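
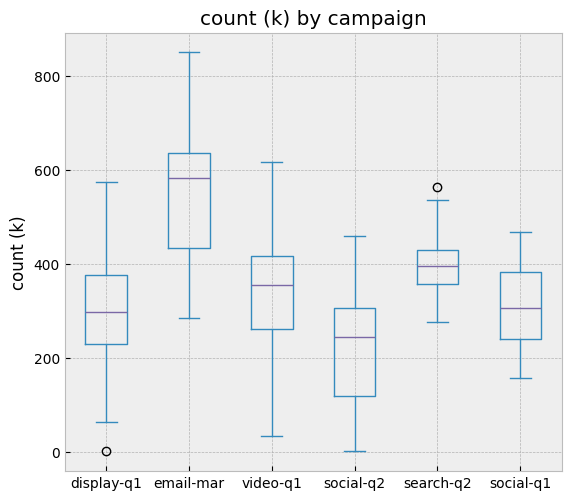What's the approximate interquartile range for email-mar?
Q3 ≈ 650, Q1 ≈ 450; IQR ≈ 200.

≈ 200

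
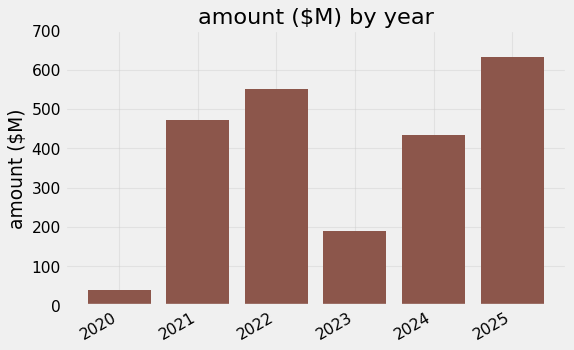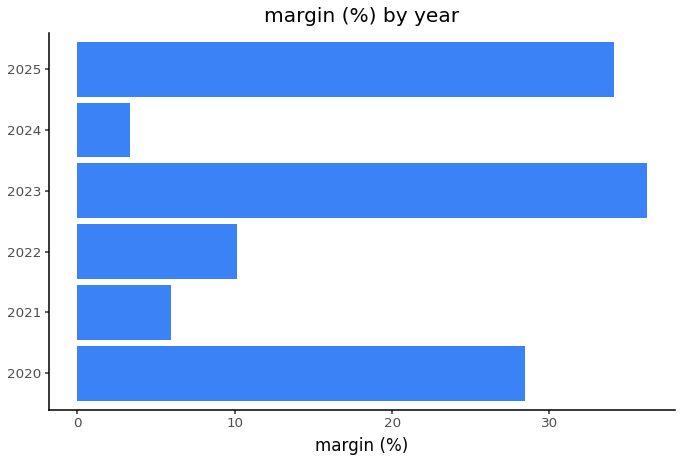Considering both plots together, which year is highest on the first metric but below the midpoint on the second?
Chart 2 median margin (%) ≈ 20; below-median years: 2021, 2022, 2024. Among those, 2022 has the highest amount ($M) (≈ 600).

2022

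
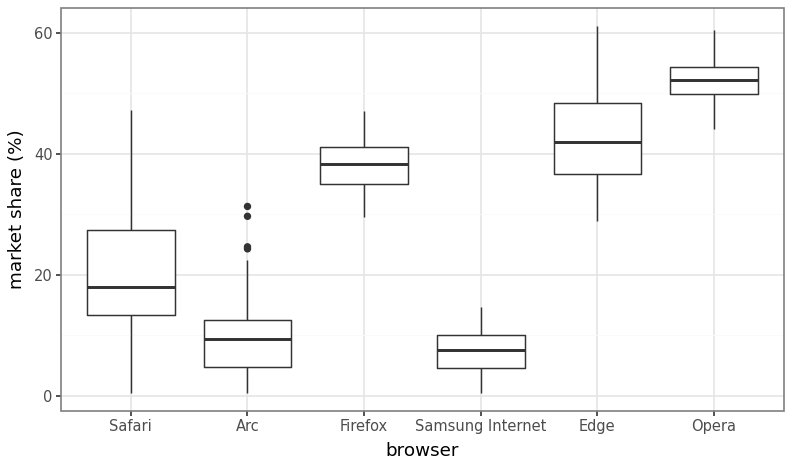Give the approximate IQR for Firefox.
≈ 5

Q3 ≈ 40, Q1 ≈ 35; IQR ≈ 5.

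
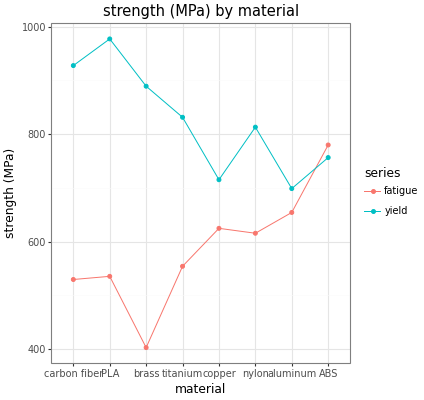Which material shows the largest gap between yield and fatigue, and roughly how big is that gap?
brass: yield ≈ 900, fatigue ≈ 400 → gap ≈ 500. Next-largest (PLA) is only ≈ 450.

brass, ≈ 500 MPa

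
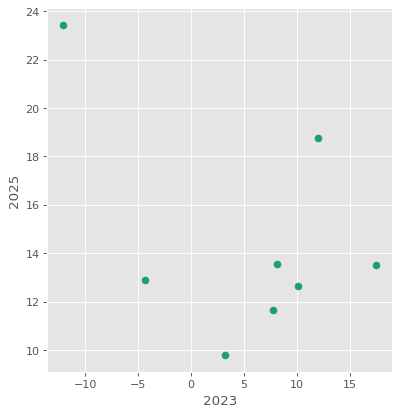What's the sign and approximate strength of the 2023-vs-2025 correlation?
negative, moderate

Points are negatively correlated; moderate (|r| ≈ 0.5).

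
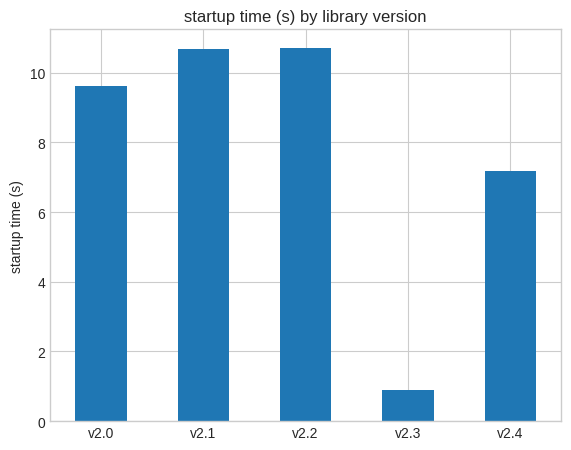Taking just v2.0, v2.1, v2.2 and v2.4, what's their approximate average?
(10 + 11 + 11 + 7) / 4 ≈ 10.

≈ 10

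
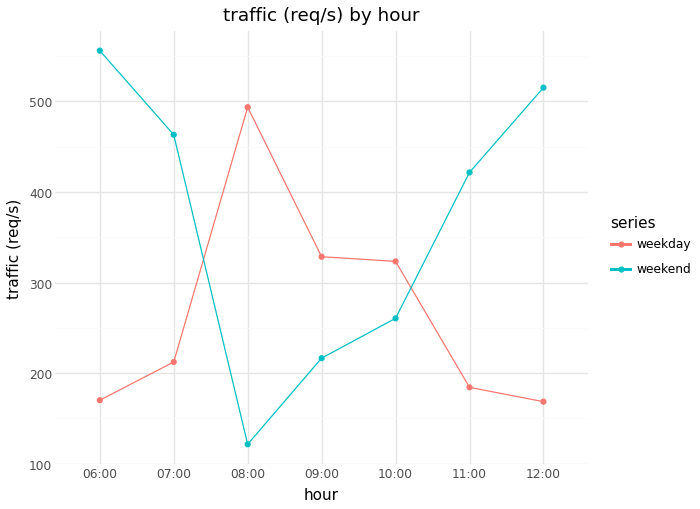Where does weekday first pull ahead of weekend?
08:00

07:00: weekday ≈ 200 vs weekend ≈ 450 (not yet); 08:00: weekday ≈ 500 vs weekend ≈ 100 (first crossover).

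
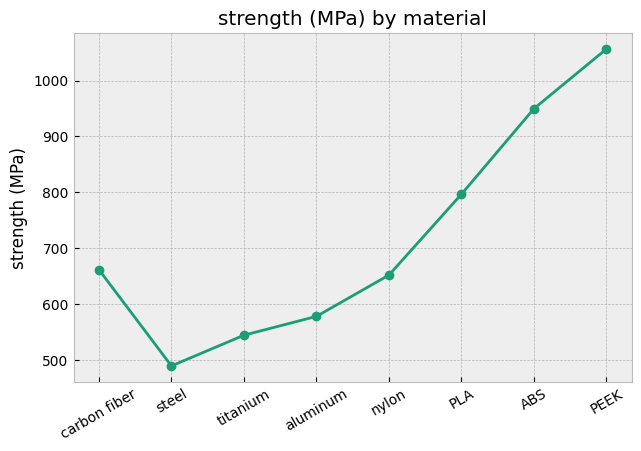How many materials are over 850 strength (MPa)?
2

Above 850: ABS, PEEK.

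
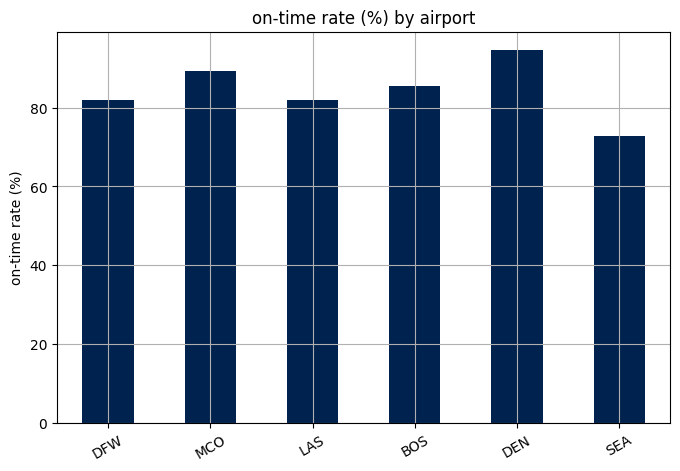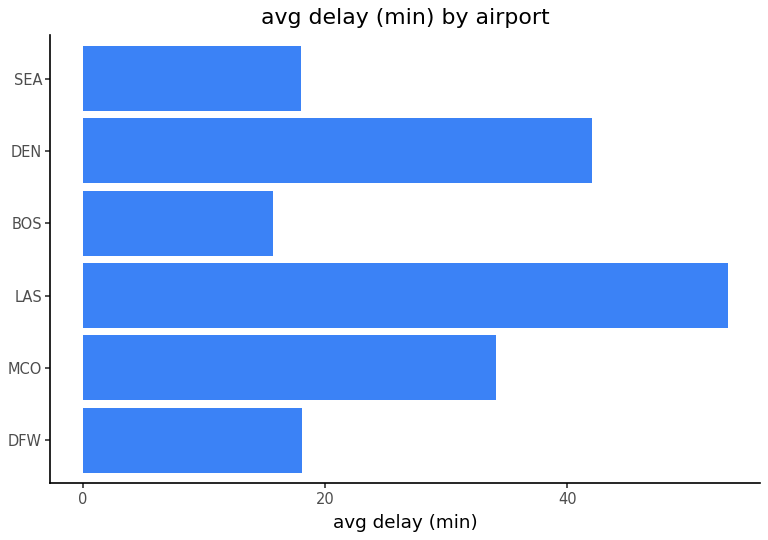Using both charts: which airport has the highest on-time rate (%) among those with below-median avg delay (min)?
BOS

Chart 2 median avg delay (min) ≈ 25; below-median airports: DFW, BOS, SEA. Among those, BOS has the highest on-time rate (%) (≈ 90).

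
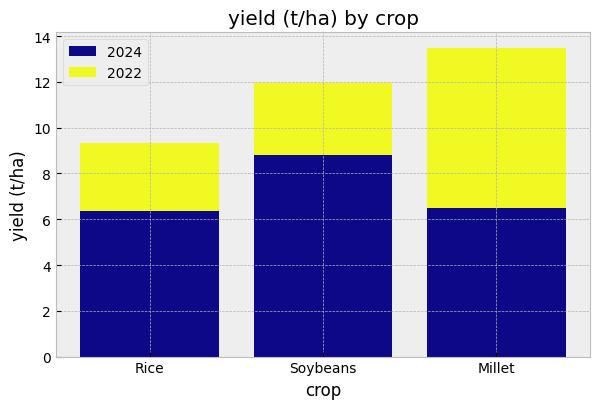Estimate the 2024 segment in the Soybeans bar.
≈ 8

2024 top ≈ 8, bottom ≈ 0; segment ≈ 8.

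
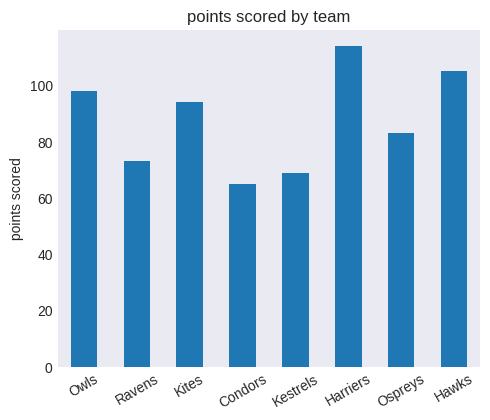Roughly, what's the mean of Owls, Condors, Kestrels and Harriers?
≈ 85

(100 + 60 + 70 + 110) / 4 ≈ 85.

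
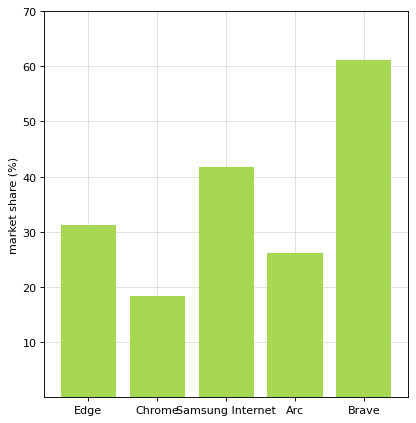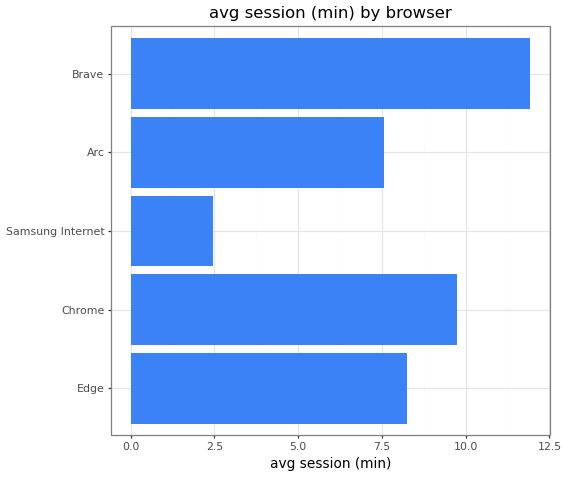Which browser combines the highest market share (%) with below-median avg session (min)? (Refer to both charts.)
Samsung Internet

Chart 2 median avg session (min) ≈ 8; below-median browsers: Samsung Internet, Arc. Among those, Samsung Internet has the highest market share (%) (≈ 40).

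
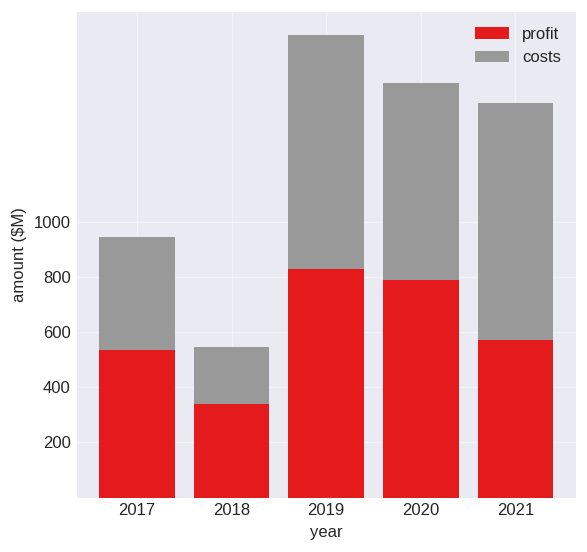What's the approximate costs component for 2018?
costs top ≈ 600, bottom ≈ 400; segment ≈ 200.

≈ 200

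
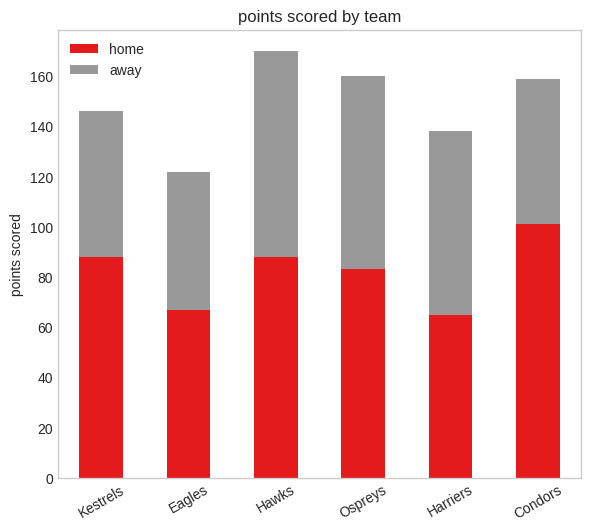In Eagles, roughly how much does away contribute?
away top ≈ 120, bottom ≈ 60; segment ≈ 60.

≈ 60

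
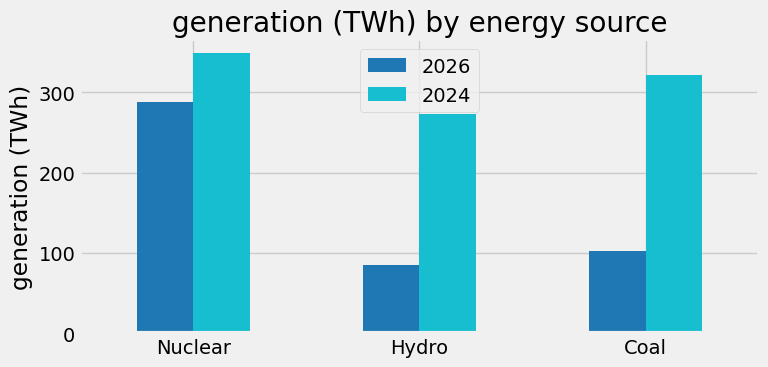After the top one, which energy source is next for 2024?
Coal

Top 3 for 2024: Nuclear ≈ 350, Coal ≈ 300, Hydro ≈ 250.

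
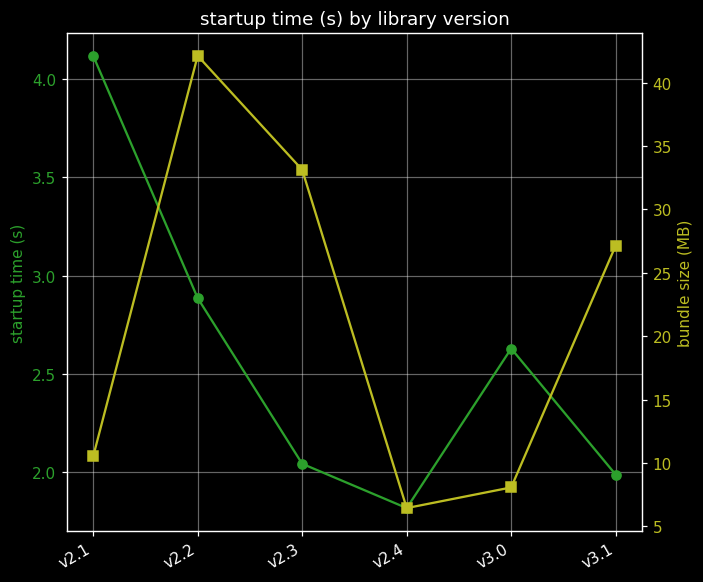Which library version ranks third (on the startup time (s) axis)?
Top 4 (on the startup time (s) axis): v2.1 ≈ 4.2, v2.2 ≈ 2.8, v3.0 ≈ 2.6, v2.3 ≈ 2.0.

v3.0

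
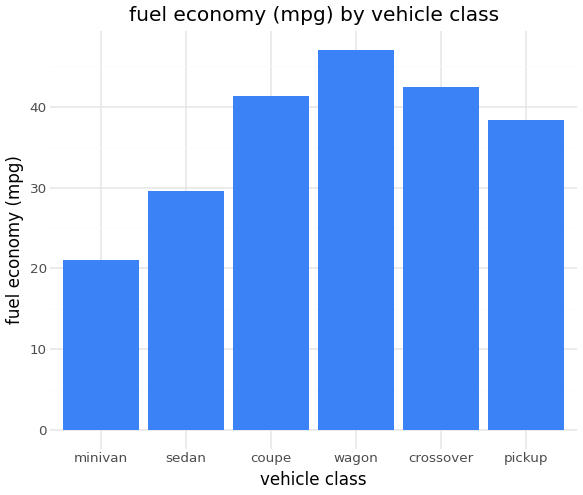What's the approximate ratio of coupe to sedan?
coupe ≈ 40, sedan ≈ 30; 40/30 ≈ 1.33.

≈ 1.33×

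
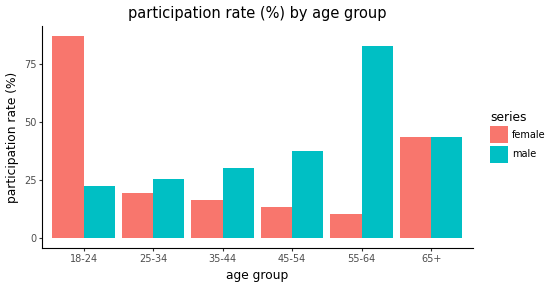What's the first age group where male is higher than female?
25-34

18-24: male ≈ 20 vs female ≈ 90 (not yet); 25-34: male ≈ 30 vs female ≈ 20 (first crossover).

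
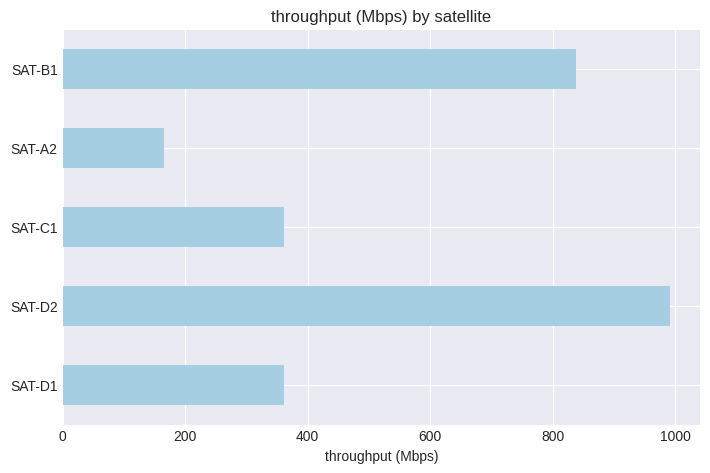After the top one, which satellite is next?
Top 3: SAT-D2 ≈ 1000, SAT-B1 ≈ 800, SAT-D1 ≈ 400.

SAT-B1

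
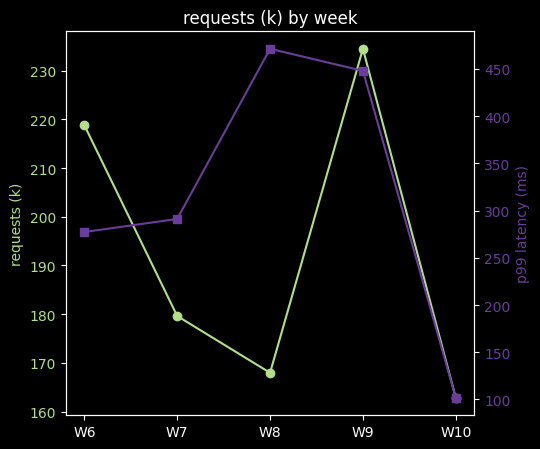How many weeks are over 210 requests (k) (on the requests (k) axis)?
Above 210: W6, W9.

2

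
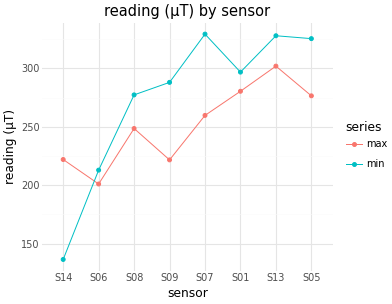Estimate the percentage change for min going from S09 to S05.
S09 ≈ 280, S05 ≈ 320; (320 − 280) / 280 ≈ +14.3%.

≈ +14.3%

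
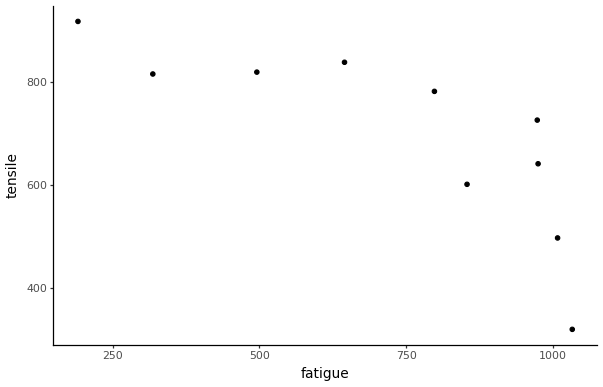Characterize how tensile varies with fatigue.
negative, strong

Points are negatively correlated; strong (|r| ≈ 0.8).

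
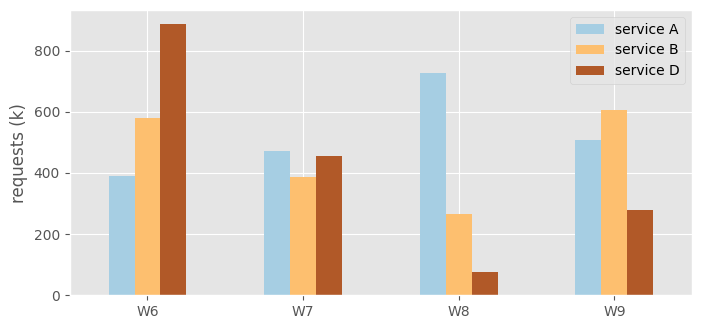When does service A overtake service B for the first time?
W6: service A ≈ 400 vs service B ≈ 600 (not yet); W7: service A ≈ 500 vs service B ≈ 400 (first crossover).

W7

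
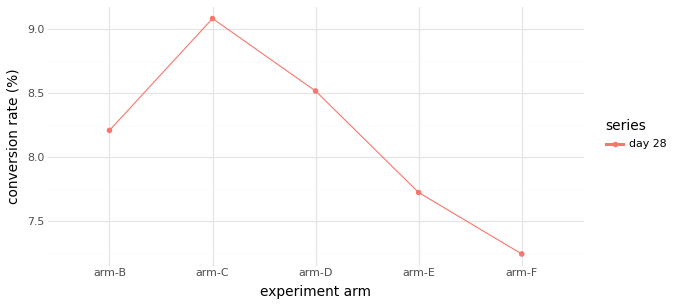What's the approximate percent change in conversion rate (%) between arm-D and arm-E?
≈ -9.3%

arm-D ≈ 8.6, arm-E ≈ 7.8; (7.8 − 8.6) / 8.6 ≈ -9.3%.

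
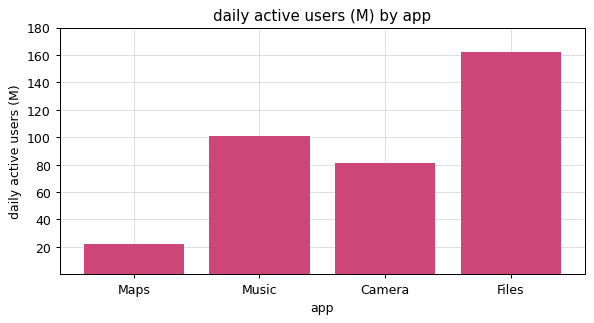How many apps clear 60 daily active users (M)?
3

Above 60: Music, Camera, Files.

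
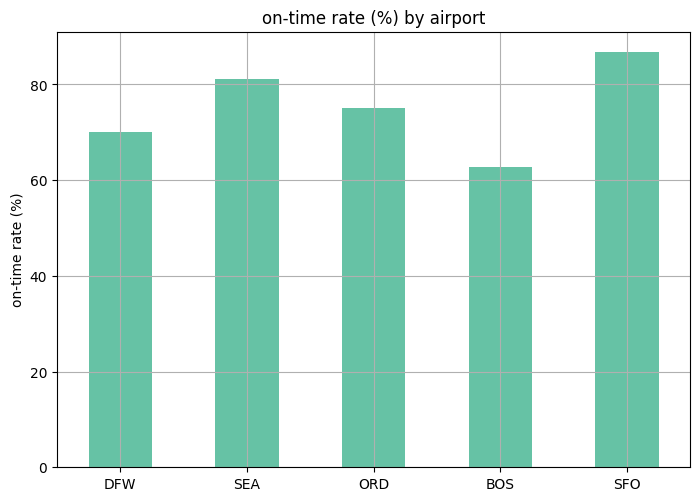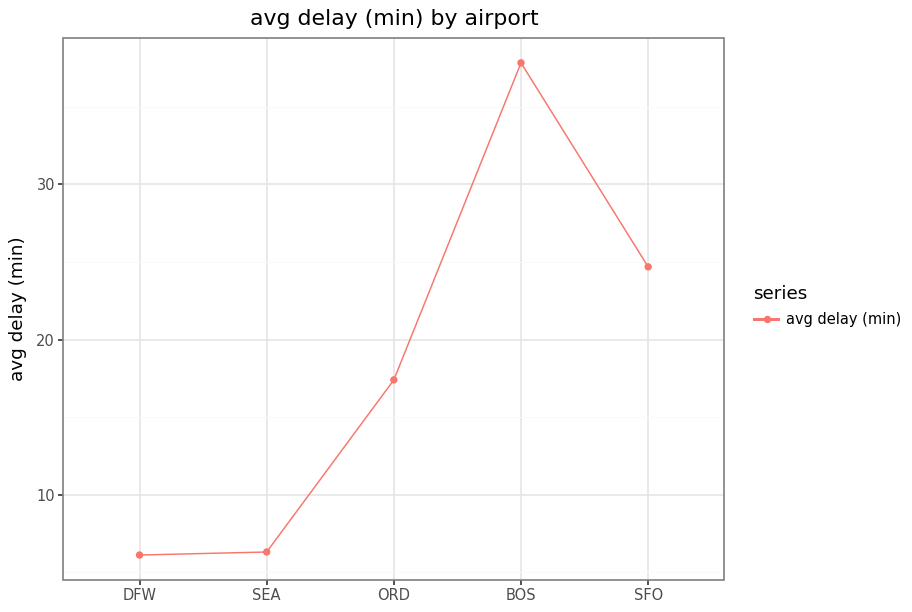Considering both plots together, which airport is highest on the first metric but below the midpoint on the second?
Chart 2 median avg delay (min) ≈ 15; below-median airports: DFW, SEA. Among those, SEA has the highest on-time rate (%) (≈ 80).

SEA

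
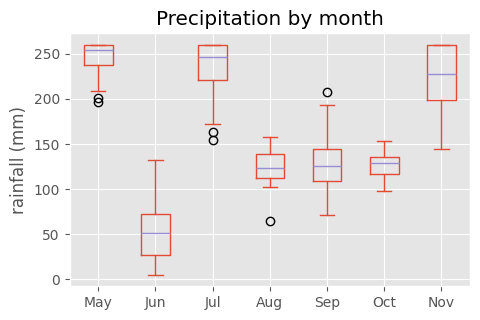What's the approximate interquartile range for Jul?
Q3 ≈ 260, Q1 ≈ 220; IQR ≈ 40.

≈ 40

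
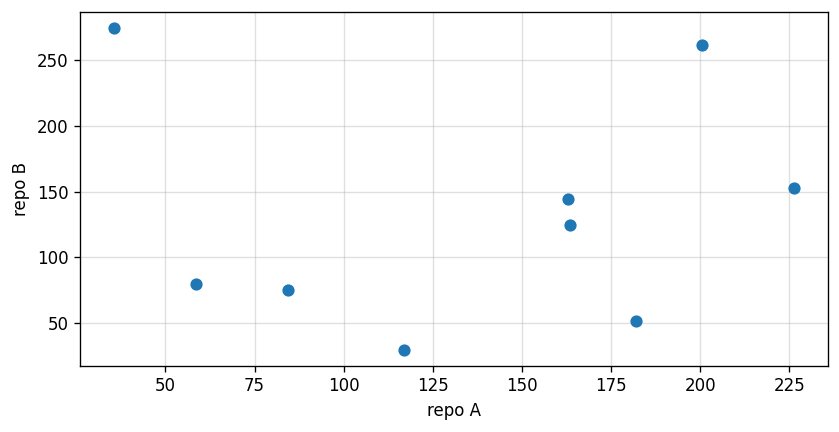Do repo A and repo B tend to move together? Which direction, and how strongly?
Points are roughly uncorrelated; weak (|r| ≈ 0.0).

no clear correlation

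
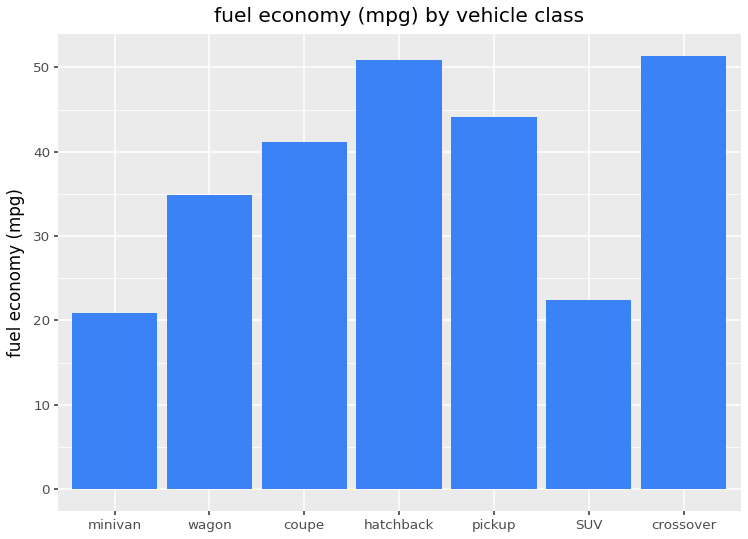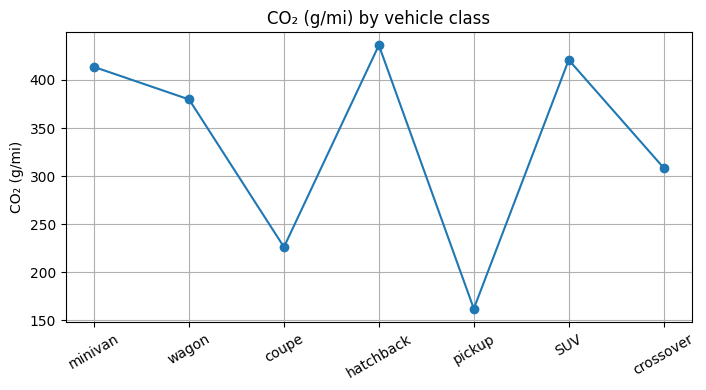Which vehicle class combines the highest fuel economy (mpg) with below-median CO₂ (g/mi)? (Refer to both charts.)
Chart 2 median CO₂ (g/mi) ≈ 400; below-median vehicle classes: coupe, pickup, crossover. Among those, crossover has the highest fuel economy (mpg) (≈ 50).

crossover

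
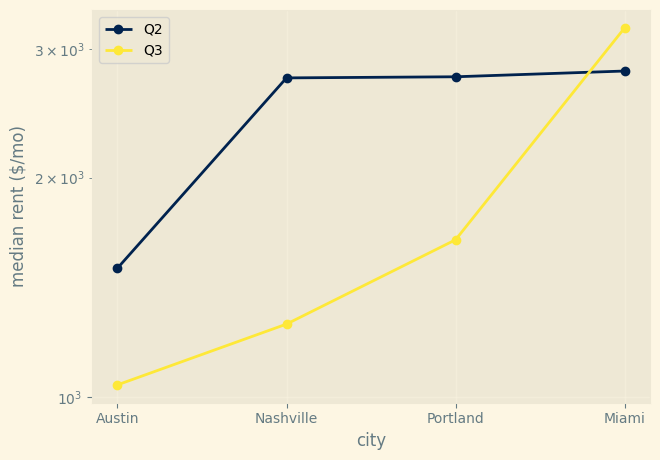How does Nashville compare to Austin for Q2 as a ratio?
≈ 1.75×

Nashville ≈ 2800, Austin ≈ 1600; 2800/1600 ≈ 1.75.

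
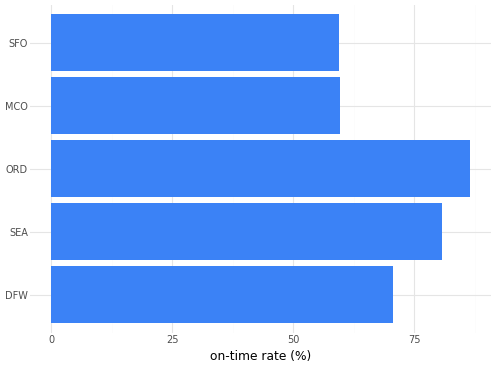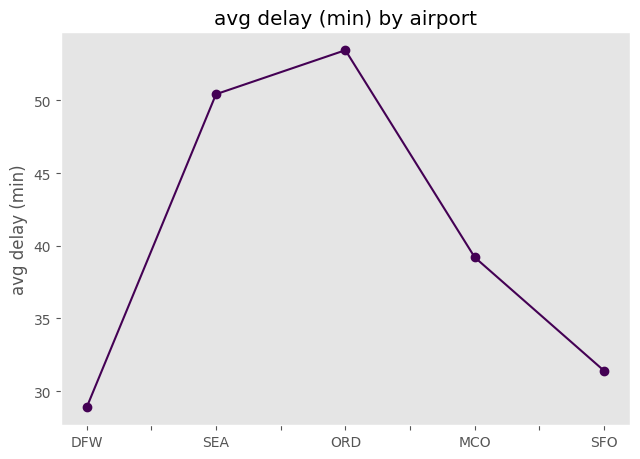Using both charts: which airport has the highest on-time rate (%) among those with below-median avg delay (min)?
DFW

Chart 2 median avg delay (min) ≈ 40; below-median airports: DFW, SFO. Among those, DFW has the highest on-time rate (%) (≈ 70).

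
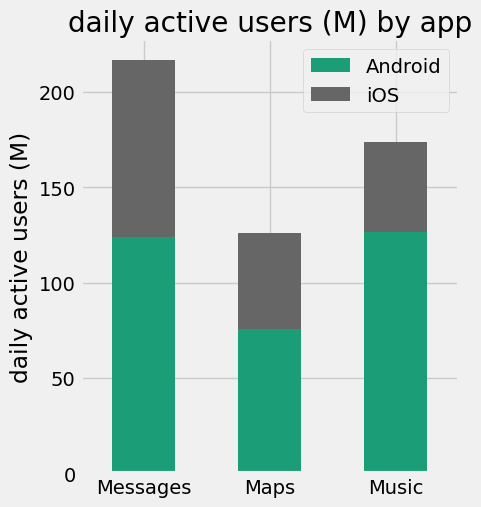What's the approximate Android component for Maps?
Android top ≈ 80, bottom ≈ 0; segment ≈ 80.

≈ 80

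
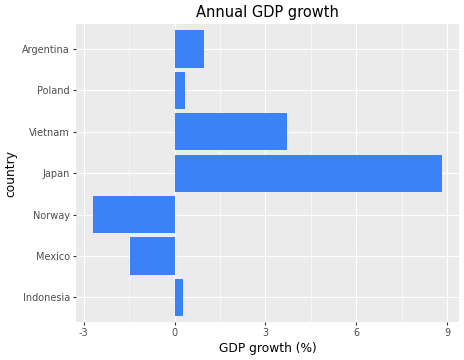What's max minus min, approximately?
≈ 12

Max Japan ≈ 9, min Norway ≈ -3; range ≈ 12.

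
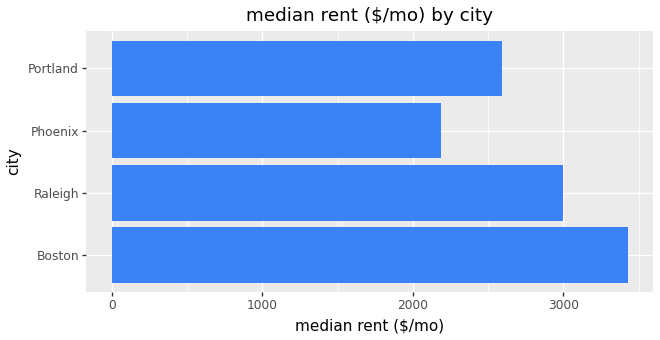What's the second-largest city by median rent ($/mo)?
Top 3: Boston ≈ 3500, Raleigh ≈ 3000, Portland ≈ 2500.

Raleigh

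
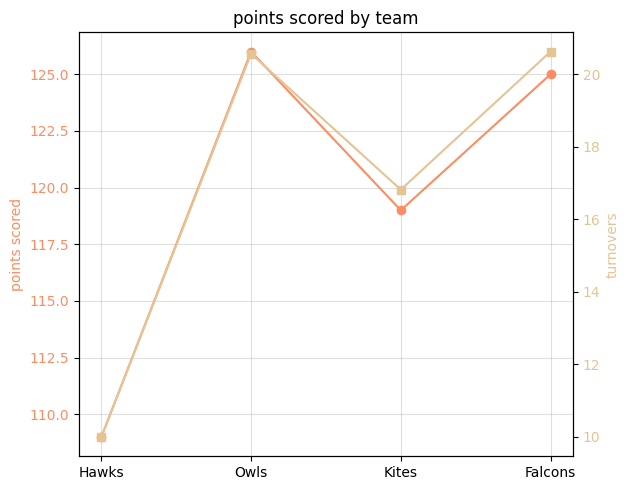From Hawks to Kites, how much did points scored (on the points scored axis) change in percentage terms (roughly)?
≈ +11.1%

Hawks ≈ 108, Kites ≈ 120; (120 − 108) / 108 ≈ +11.1%.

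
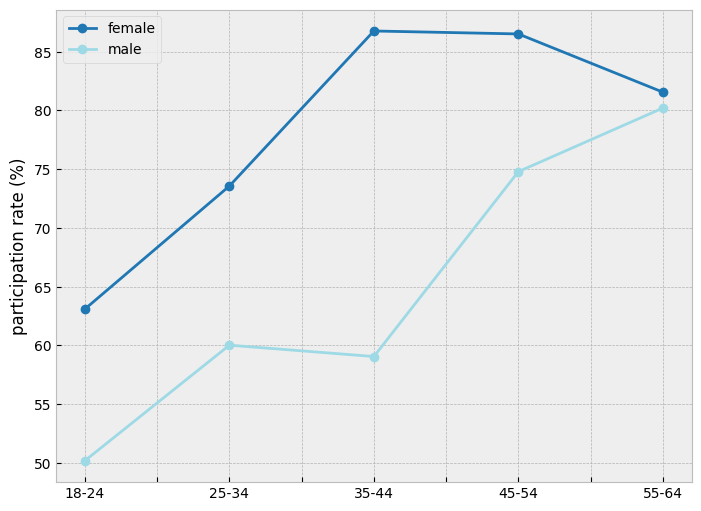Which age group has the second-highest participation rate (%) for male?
45-54

Top 3 for male: 55-64 ≈ 80, 45-54 ≈ 75, 25-34 ≈ 60.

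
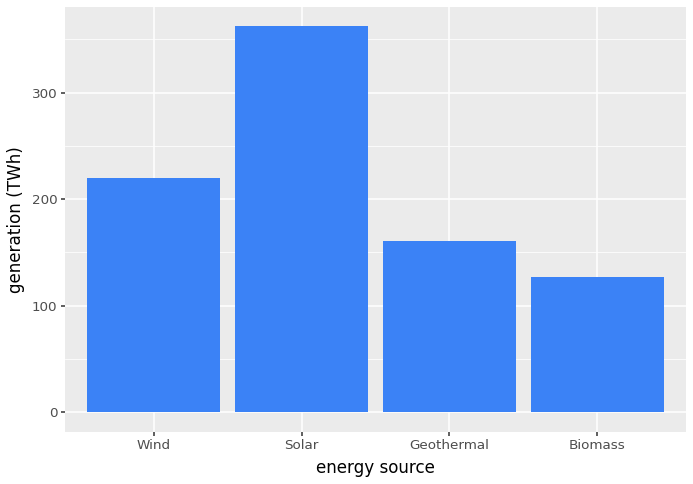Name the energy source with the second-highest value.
Wind

Top 3: Solar ≈ 350, Wind ≈ 200, Geothermal ≈ 150.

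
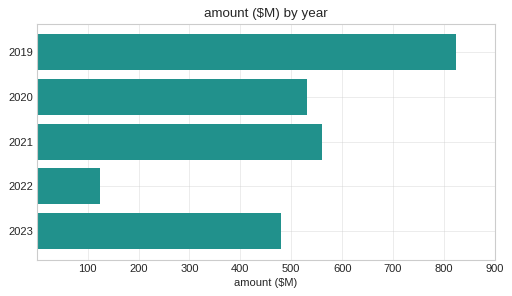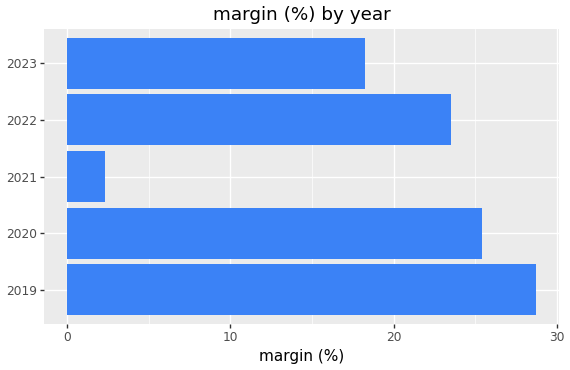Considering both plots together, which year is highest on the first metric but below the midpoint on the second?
Chart 2 median margin (%) ≈ 25; below-median years: 2021, 2023. Among those, 2021 has the highest amount ($M) (≈ 600).

2021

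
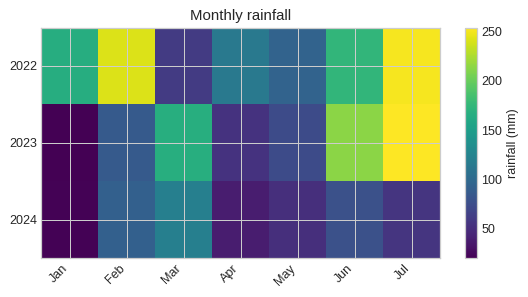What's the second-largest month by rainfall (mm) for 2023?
Jun

Top 3 for 2023: Jul ≈ 260, Jun ≈ 220, Mar ≈ 160.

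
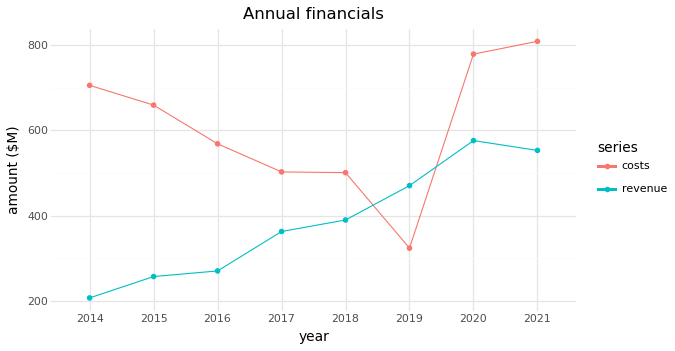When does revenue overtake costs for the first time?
2019

2018: revenue ≈ 400 vs costs ≈ 500 (not yet); 2019: revenue ≈ 500 vs costs ≈ 300 (first crossover).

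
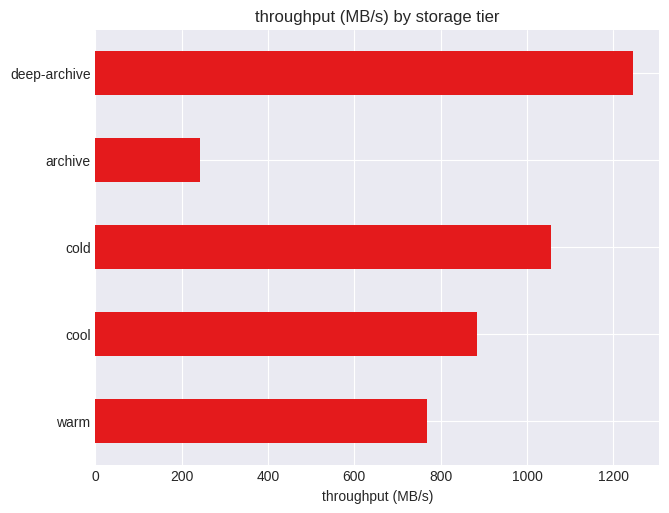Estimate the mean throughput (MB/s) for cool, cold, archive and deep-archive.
≈ 800

(800 + 1000 + 200 + 1200) / 4 ≈ 800.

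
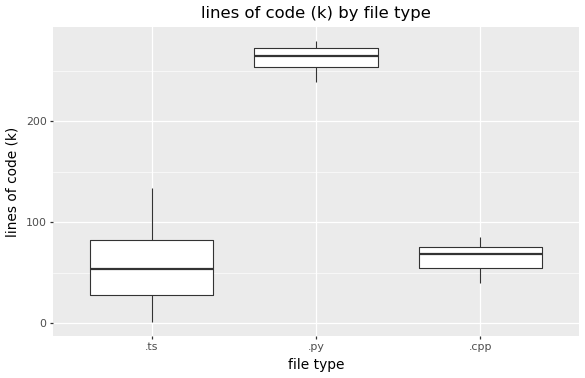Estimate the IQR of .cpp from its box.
≈ 20

Q3 ≈ 80, Q1 ≈ 60; IQR ≈ 20.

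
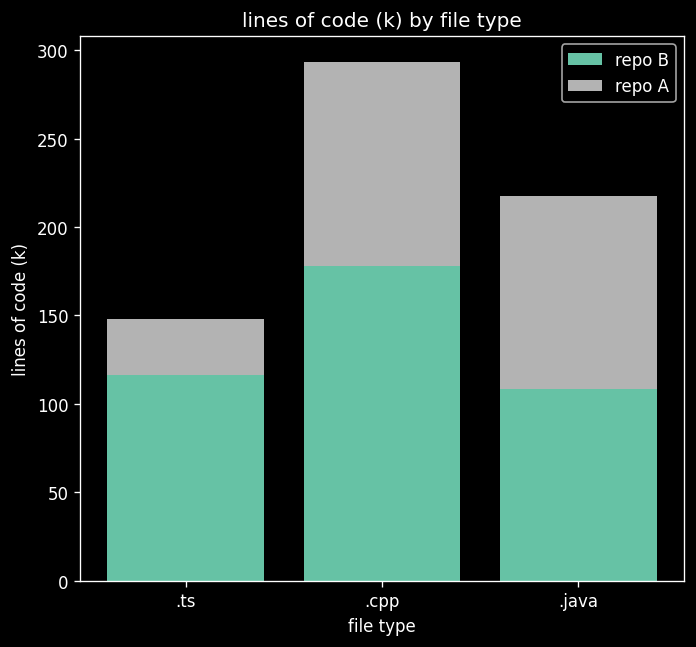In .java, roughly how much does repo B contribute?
≈ 100

repo B top ≈ 100, bottom ≈ 0; segment ≈ 100.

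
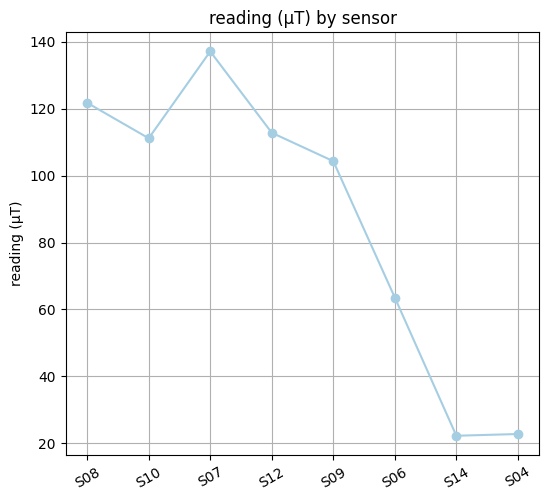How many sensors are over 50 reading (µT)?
6

Above 50: S08, S10, S07, S12, S09, S06.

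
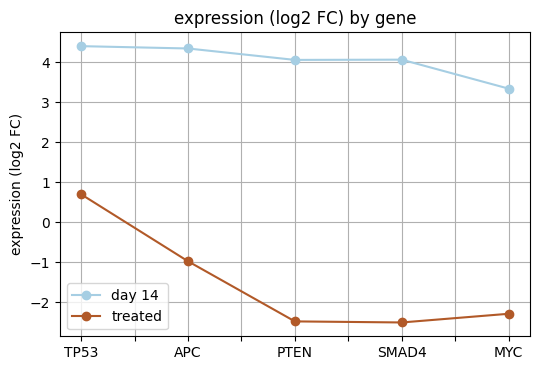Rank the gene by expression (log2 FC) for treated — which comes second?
APC

Top 3 for treated: TP53 ≈ 1, APC ≈ -1, MYC ≈ -2.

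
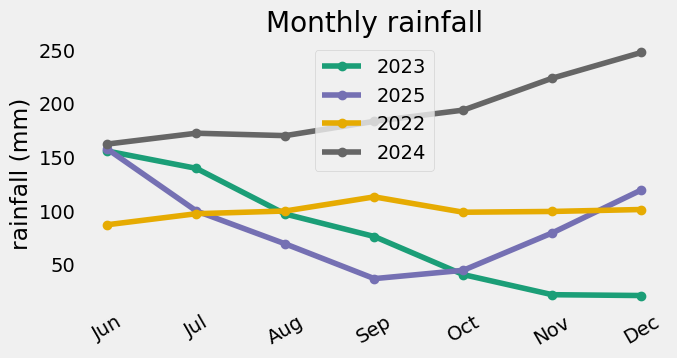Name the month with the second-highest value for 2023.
Jul

Top 3 for 2023: Jun ≈ 160, Jul ≈ 140, Aug ≈ 100.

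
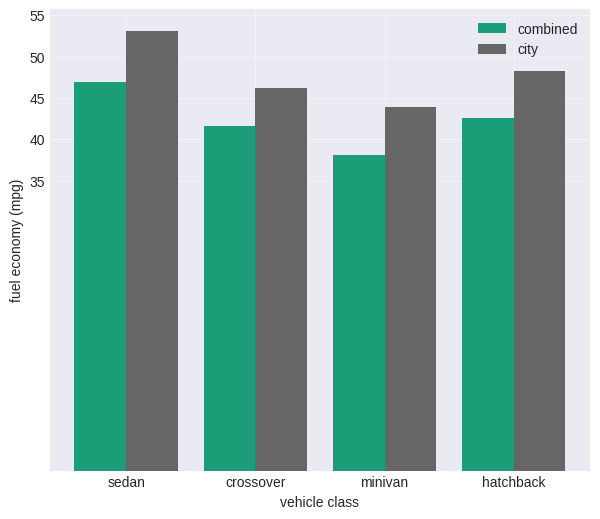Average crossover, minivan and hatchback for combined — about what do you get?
≈ 42

(40 + 40 + 45) / 3 ≈ 42.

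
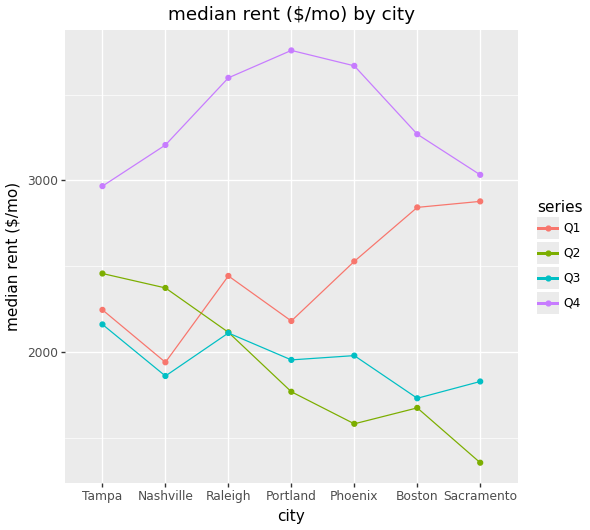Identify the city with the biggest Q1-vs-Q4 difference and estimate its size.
Portland: Q1 ≈ 2000, Q4 ≈ 4000 → gap ≈ 2000. Next-largest (Nashville) is only ≈ 1000.

Portland, ≈ 2000 $/mo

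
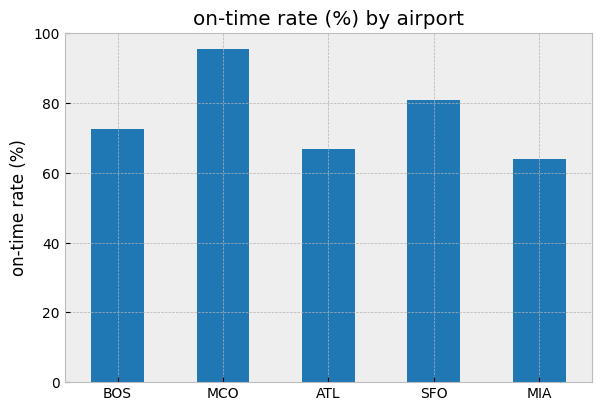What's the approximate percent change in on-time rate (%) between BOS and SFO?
BOS ≈ 70, SFO ≈ 80; (80 − 70) / 70 ≈ +14.3%.

≈ +14.3%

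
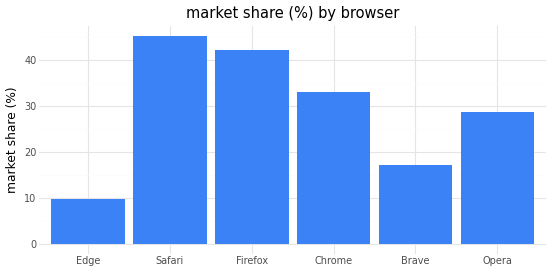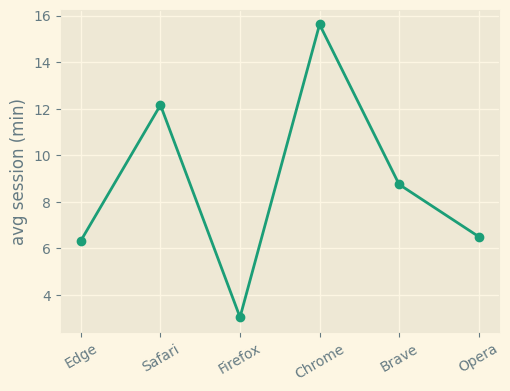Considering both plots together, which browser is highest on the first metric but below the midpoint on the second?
Firefox

Chart 2 median avg session (min) ≈ 8; below-median browsers: Edge, Firefox, Opera. Among those, Firefox has the highest market share (%) (≈ 40).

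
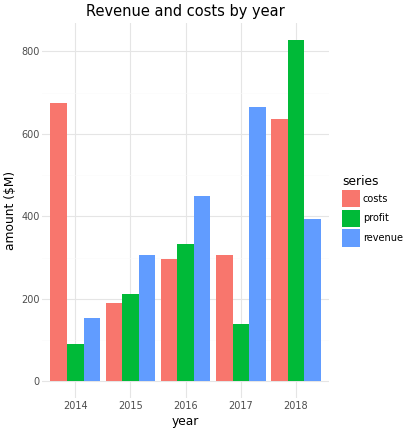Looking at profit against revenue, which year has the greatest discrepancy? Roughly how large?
2017, ≈ 600 $M

2017: profit ≈ 100, revenue ≈ 700 → gap ≈ 600. Next-largest (2018) is only ≈ 400.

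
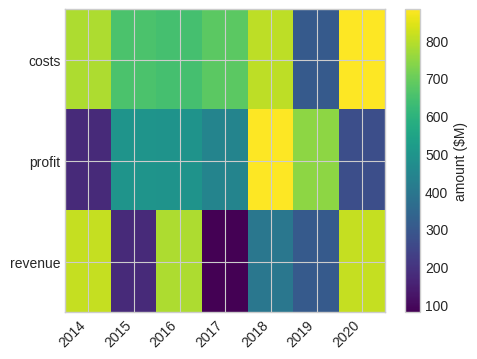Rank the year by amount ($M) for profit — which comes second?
2019

Top 3 for profit: 2018 ≈ 900, 2019 ≈ 700, 2015 ≈ 500.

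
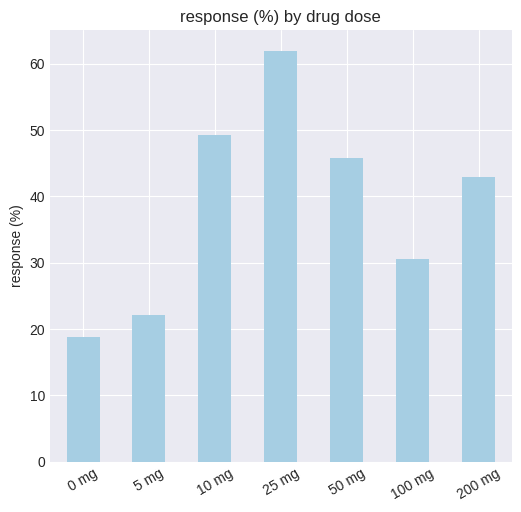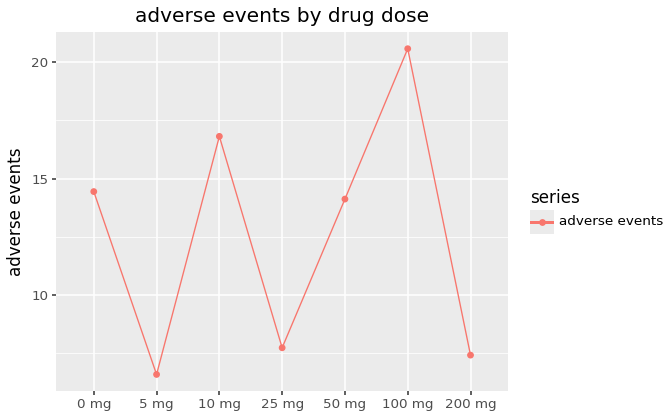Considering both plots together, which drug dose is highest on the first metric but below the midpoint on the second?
Chart 2 median adverse events ≈ 14; below-median drug doses: 5 mg, 25 mg, 200 mg. Among those, 25 mg has the highest response (%) (≈ 60).

25 mg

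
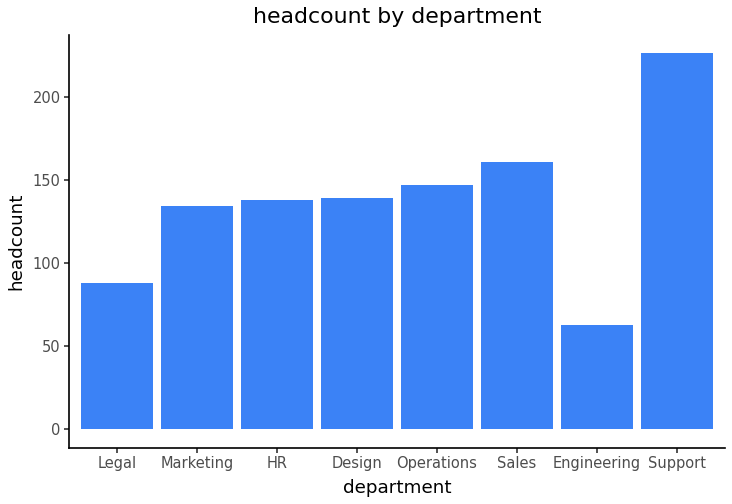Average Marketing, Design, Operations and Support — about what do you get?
≈ 160

(140 + 140 + 140 + 220) / 4 ≈ 160.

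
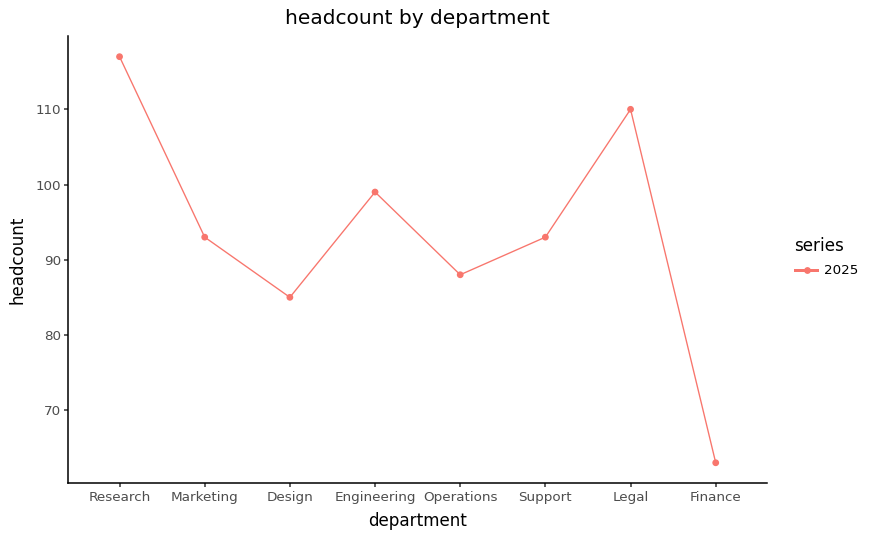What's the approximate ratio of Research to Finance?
≈ 1.77×

Research ≈ 115, Finance ≈ 65; 115/65 ≈ 1.77.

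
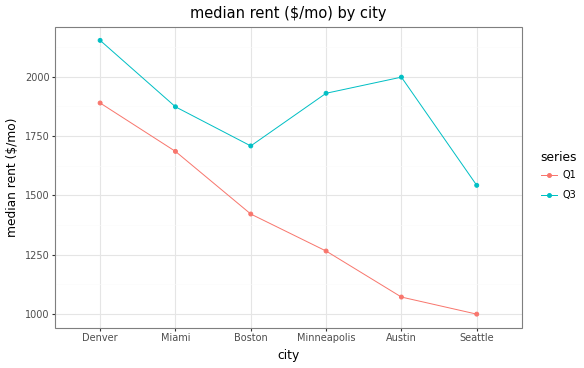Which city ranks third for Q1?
Boston

Top 4 for Q1: Denver ≈ 1900, Miami ≈ 1700, Boston ≈ 1400, Minneapolis ≈ 1300.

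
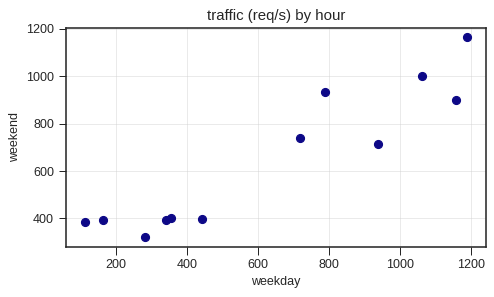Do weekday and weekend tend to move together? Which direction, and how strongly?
positive, strong

Points are positively correlated; strong (|r| ≈ 0.9).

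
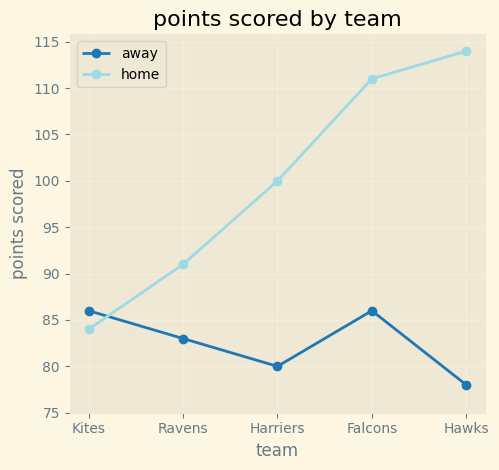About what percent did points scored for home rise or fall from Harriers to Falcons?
Harriers ≈ 100, Falcons ≈ 110; (110 − 100) / 100 ≈ +10%.

≈ +10%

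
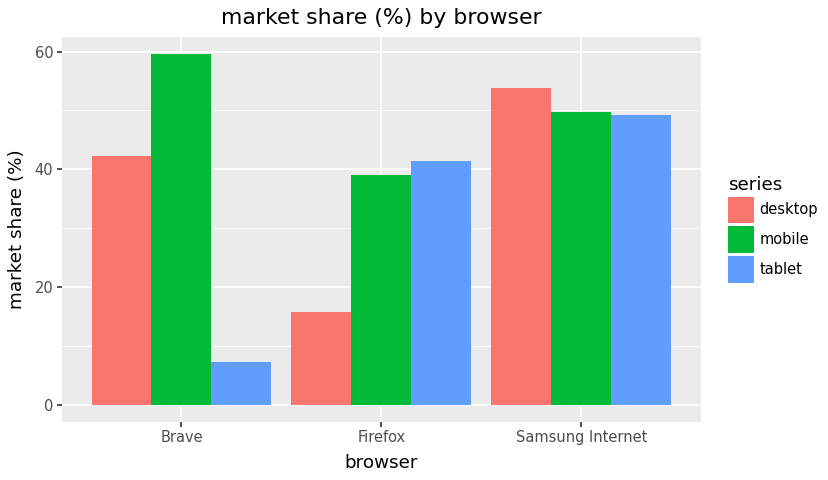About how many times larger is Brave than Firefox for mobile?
Brave ≈ 60, Firefox ≈ 40; 60/40 ≈ 1.5.

≈ 1.5×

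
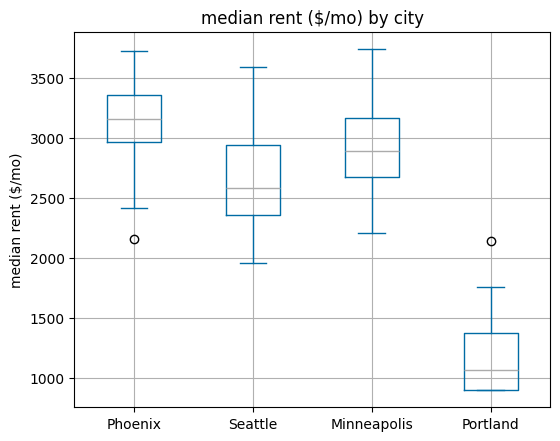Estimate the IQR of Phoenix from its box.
≈ 400

Q3 ≈ 3400, Q1 ≈ 3000; IQR ≈ 400.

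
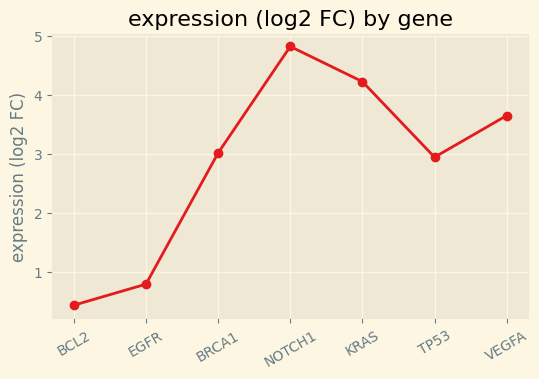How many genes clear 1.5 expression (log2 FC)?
5

Above 1.5: BRCA1, NOTCH1, KRAS, TP53, VEGFA.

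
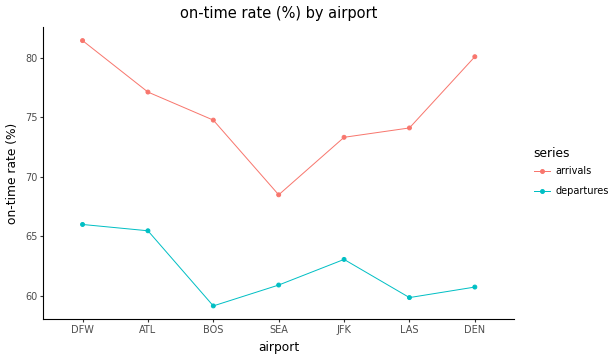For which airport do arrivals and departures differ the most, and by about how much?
DEN: arrivals ≈ 80, departures ≈ 60 → gap ≈ 20. Next-largest (BOS) is only ≈ 14.

DEN, ≈ 20 %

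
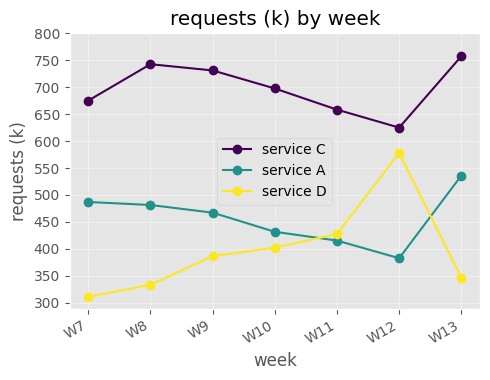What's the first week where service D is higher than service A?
W10: service D ≈ 400 vs service A ≈ 450 (not yet); W11: service D ≈ 450 vs service A ≈ 400 (first crossover).

W11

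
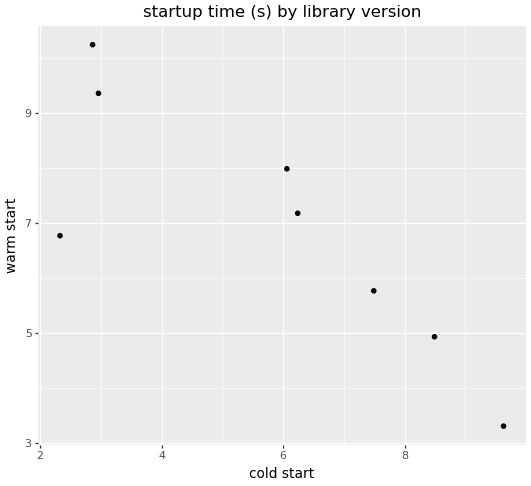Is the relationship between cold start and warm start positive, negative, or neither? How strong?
negative, strong

Points are negatively correlated; strong (|r| ≈ 0.8).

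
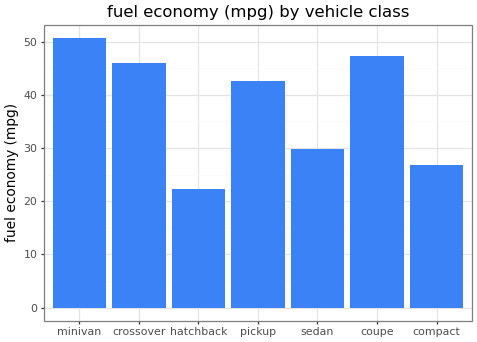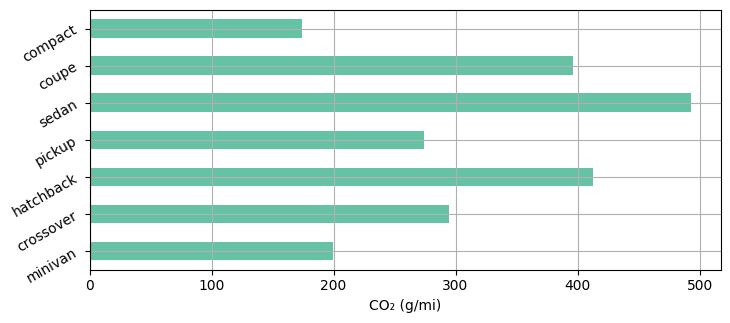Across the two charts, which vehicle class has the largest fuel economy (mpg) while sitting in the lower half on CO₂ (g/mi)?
Chart 2 median CO₂ (g/mi) ≈ 300; below-median vehicle classes: minivan, pickup, compact. Among those, minivan has the highest fuel economy (mpg) (≈ 50).

minivan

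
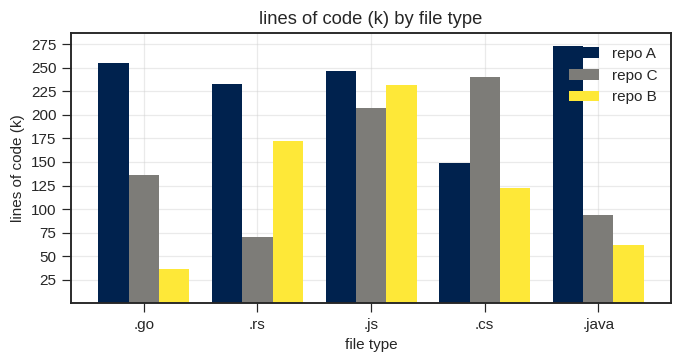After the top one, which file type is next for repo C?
Top 3 for repo C: .cs ≈ 250, .js ≈ 200, .go ≈ 125.

.js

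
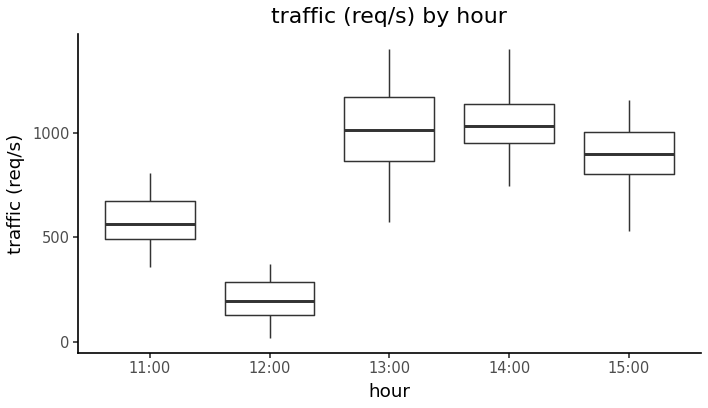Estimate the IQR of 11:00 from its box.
Q3 ≈ 700, Q1 ≈ 500; IQR ≈ 200.

≈ 200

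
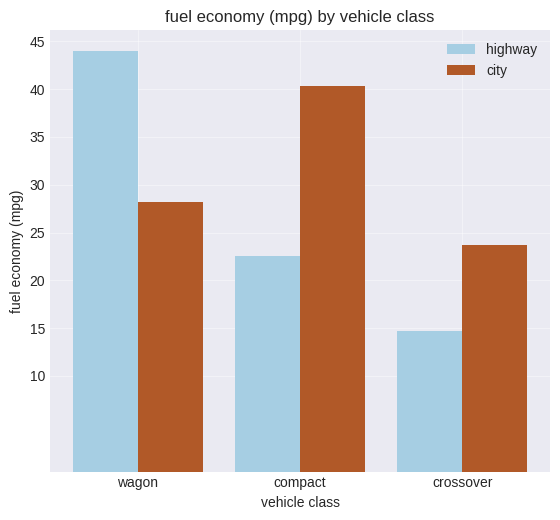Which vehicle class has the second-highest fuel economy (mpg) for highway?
compact

Top 3 for highway: wagon ≈ 45, compact ≈ 25, crossover ≈ 15.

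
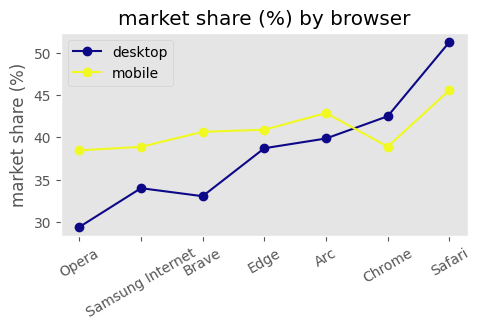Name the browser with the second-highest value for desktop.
Chrome

Top 3 for desktop: Safari ≈ 52, Chrome ≈ 42, Arc ≈ 40.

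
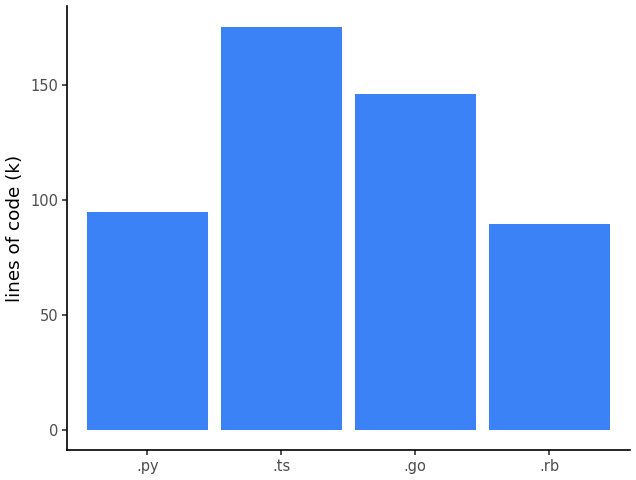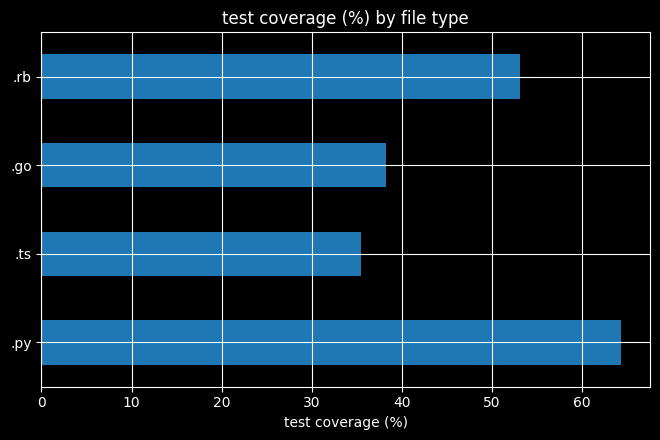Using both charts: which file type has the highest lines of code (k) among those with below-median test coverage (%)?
.ts

Chart 2 median test coverage (%) ≈ 50; below-median file types: .ts, .go. Among those, .ts has the highest lines of code (k) (≈ 180).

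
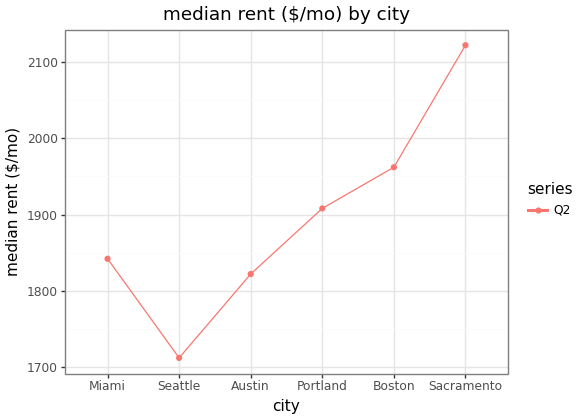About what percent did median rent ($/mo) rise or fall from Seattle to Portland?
≈ +11.8%

Seattle ≈ 1700, Portland ≈ 1900; (1900 − 1700) / 1700 ≈ +11.8%.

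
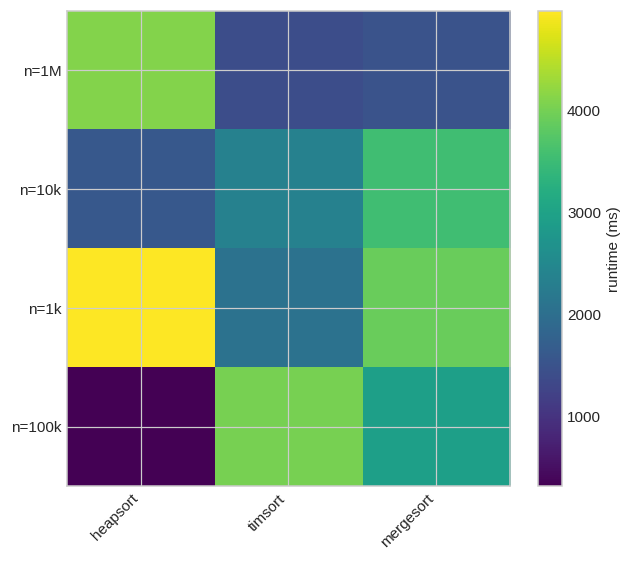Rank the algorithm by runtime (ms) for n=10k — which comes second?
Top 3 for n=10k: mergesort ≈ 3500, timsort ≈ 2500, heapsort ≈ 1500.

timsort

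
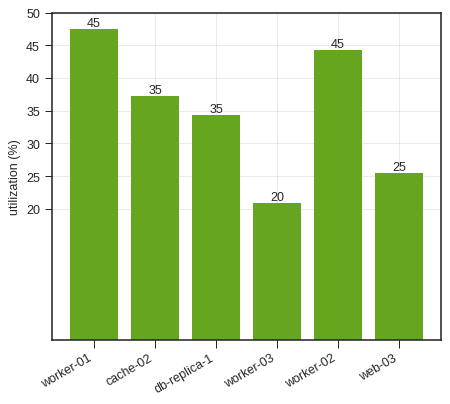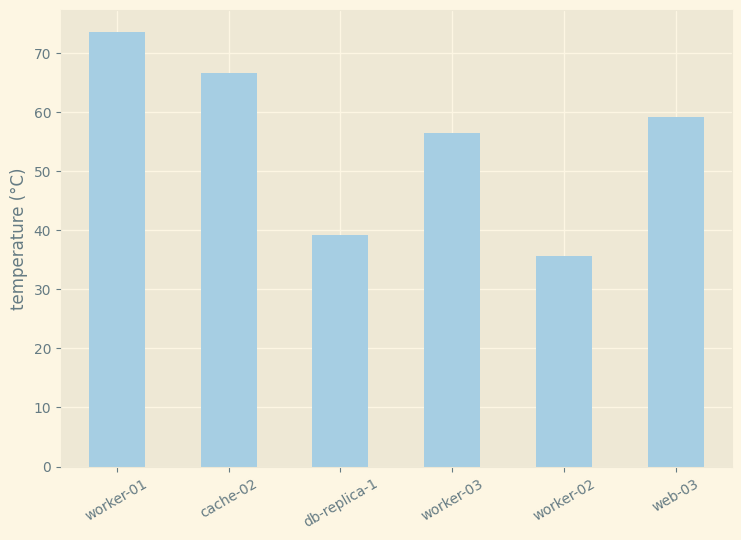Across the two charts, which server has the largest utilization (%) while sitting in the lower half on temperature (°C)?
worker-02

Chart 2 median temperature (°C) ≈ 60; below-median servers: db-replica-1, worker-03, worker-02. Among those, worker-02 has the highest utilization (%) (≈ 45).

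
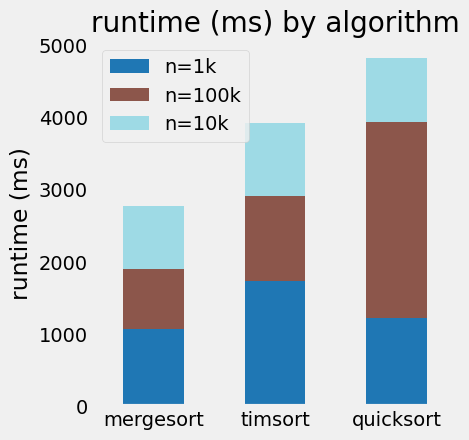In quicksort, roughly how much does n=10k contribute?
n=10k top ≈ 5000, bottom ≈ 4000; segment ≈ 1000.

≈ 1000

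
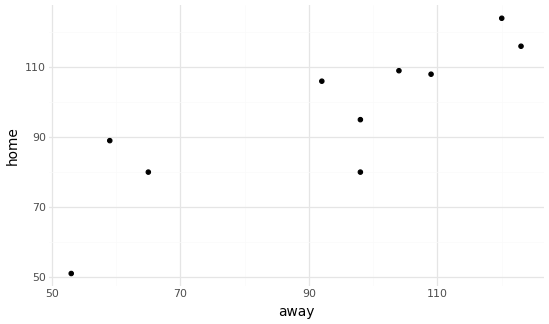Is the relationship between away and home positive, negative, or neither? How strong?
positive, strong

Points are positively correlated; strong (|r| ≈ 0.8).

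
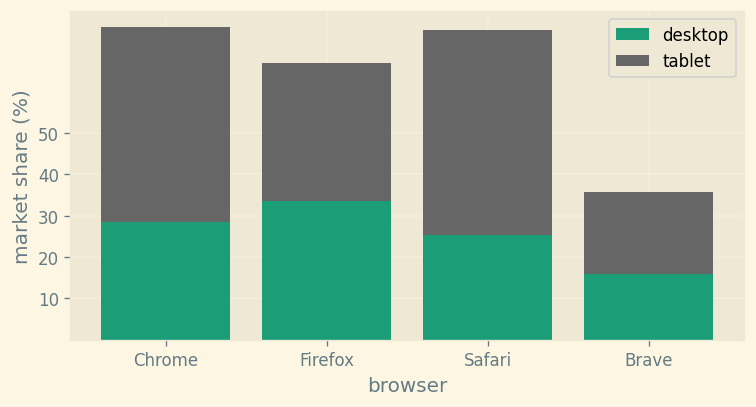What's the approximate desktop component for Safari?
desktop top ≈ 30, bottom ≈ 0; segment ≈ 30.

≈ 30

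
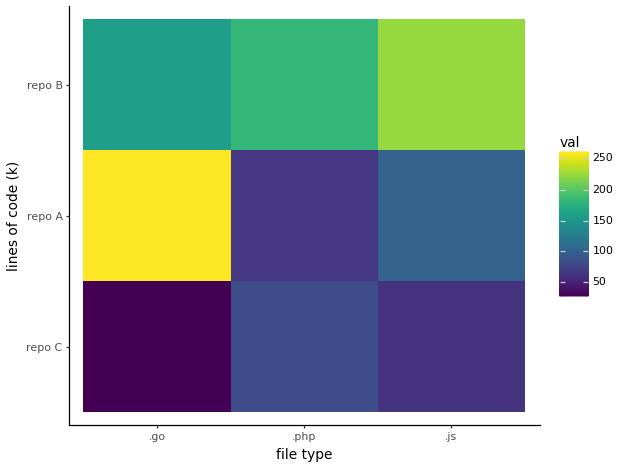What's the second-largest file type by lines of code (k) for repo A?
.js

Top 3 for repo A: .go ≈ 260, .js ≈ 100, .php ≈ 60.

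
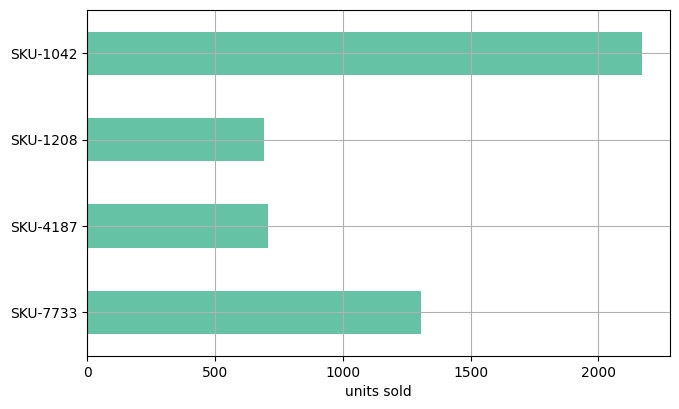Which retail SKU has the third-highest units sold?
SKU-4187

Top 4: SKU-1042 ≈ 2200, SKU-7733 ≈ 1400, SKU-4187 ≈ 800, SKU-1208 ≈ 600.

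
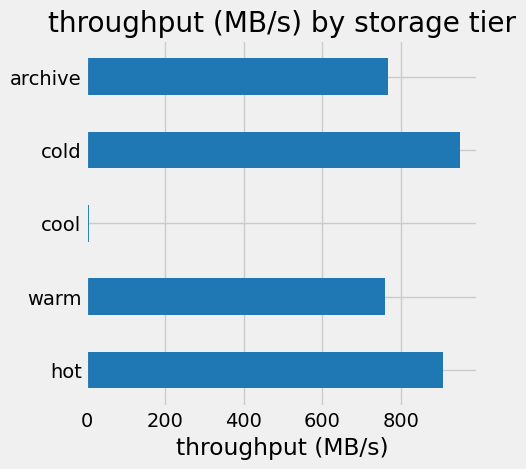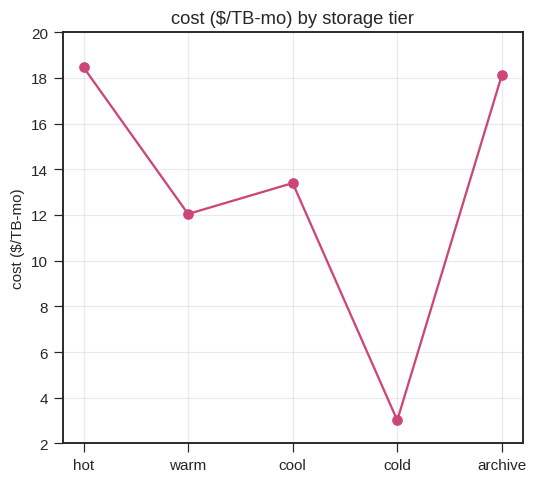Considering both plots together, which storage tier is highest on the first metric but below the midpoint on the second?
cold

Chart 2 median cost ($/TB-mo) ≈ 14; below-median storage tiers: warm, cold. Among those, cold has the highest throughput (MB/s) (≈ 1000).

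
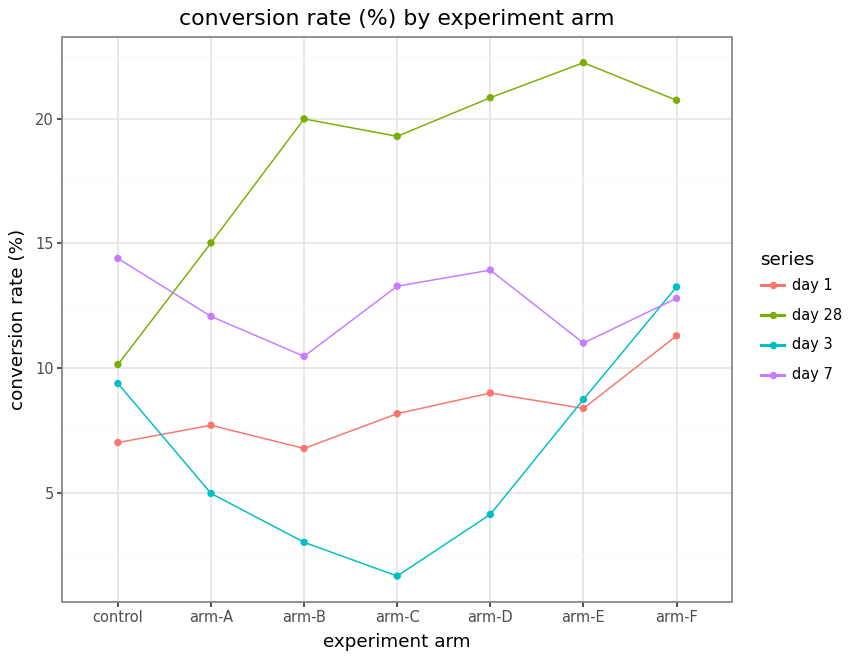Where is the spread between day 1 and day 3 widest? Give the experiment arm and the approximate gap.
arm-C, ≈ 6 %

arm-C: day 1 ≈ 8, day 3 ≈ 2 → gap ≈ 6. Next-largest (arm-D) is only ≈ 4.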